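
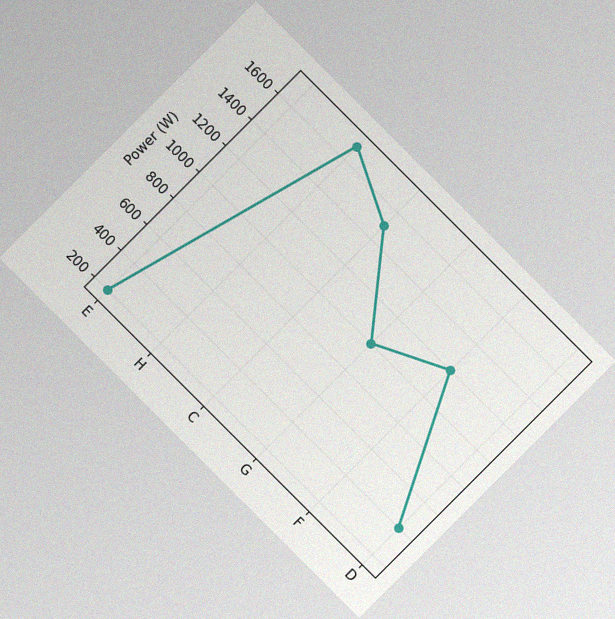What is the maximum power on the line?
1700W

The chart is tilted about 45° clockwise, with some photo noise. The highest point is at H, and reading across to the y-axis gives 1700W.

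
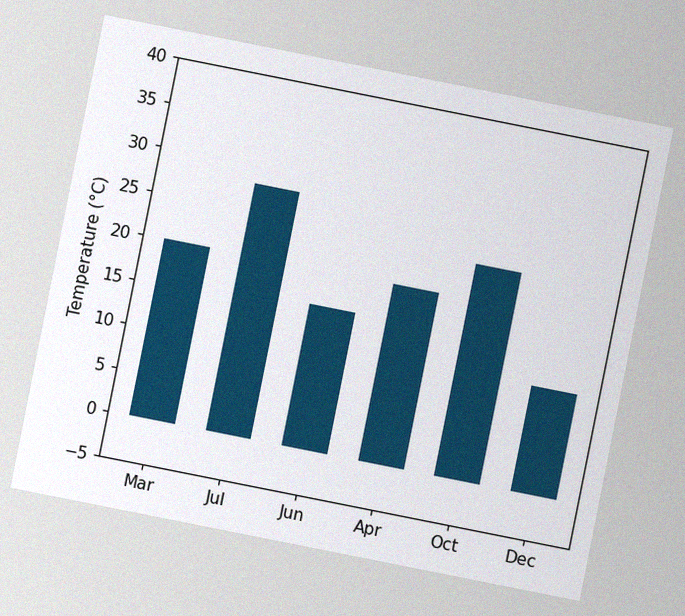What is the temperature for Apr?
20°C

The chart is tilted about 11° clockwise, with some photo noise. Reading along the chart's y-axis, the Apr bar reaches 20°C.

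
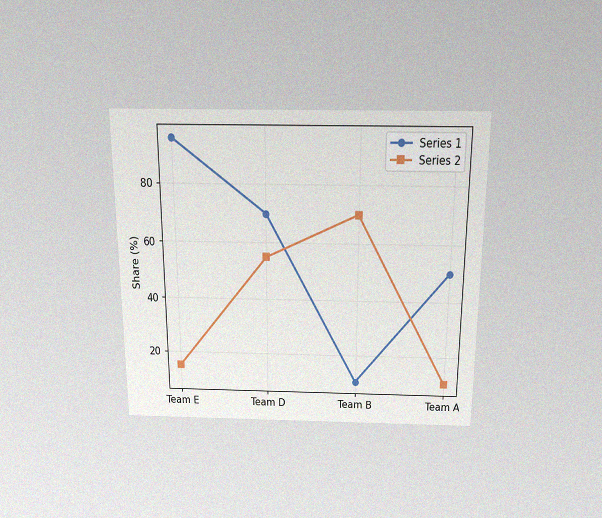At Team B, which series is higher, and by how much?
The chart is viewed slightly from above, with some photo noise. At Team B, Series 2 sits above the other line by 60%.

Series 2, by 60%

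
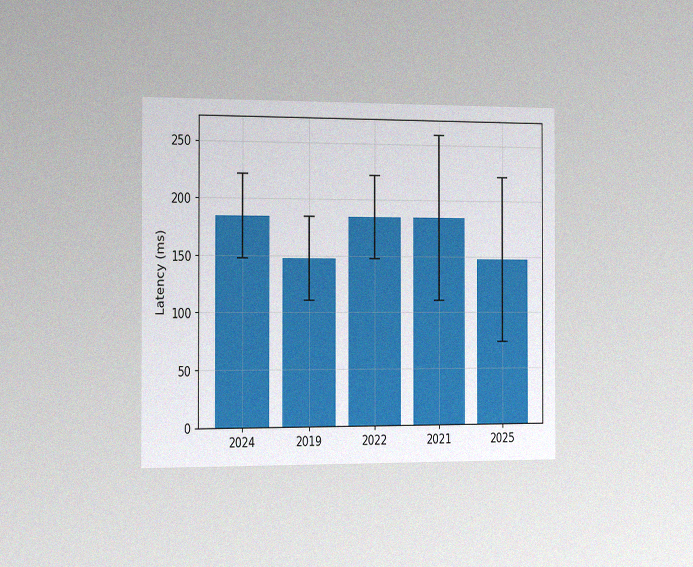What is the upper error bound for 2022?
222ms

The chart is viewed slightly from the left, with some photo noise. The 2022 bar's upper whisker reaches 222ms.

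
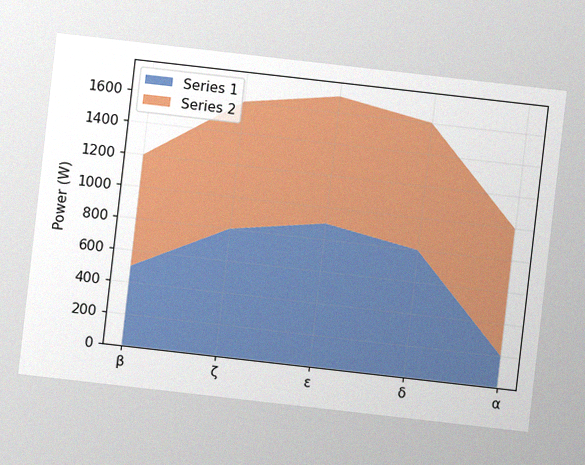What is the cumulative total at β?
The chart is tilted about 6° clockwise, with some photo noise. The stacked total at β reaches 1200W.

1200W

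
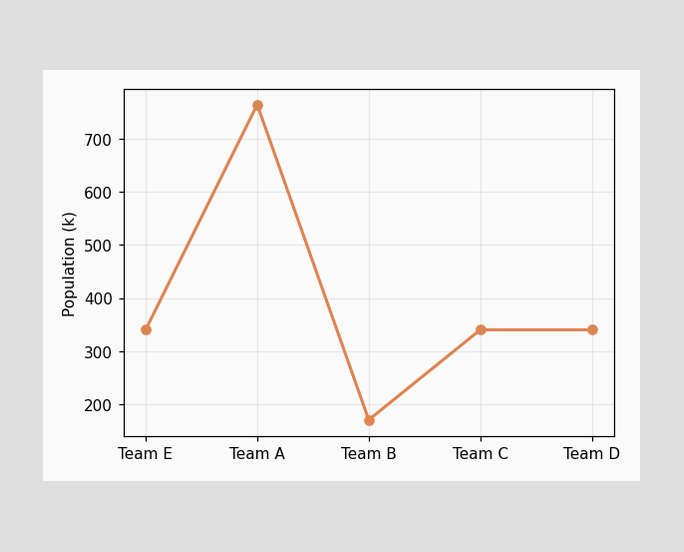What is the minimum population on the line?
170k

The lowest point is at Team B, and reading across to the y-axis gives 170k.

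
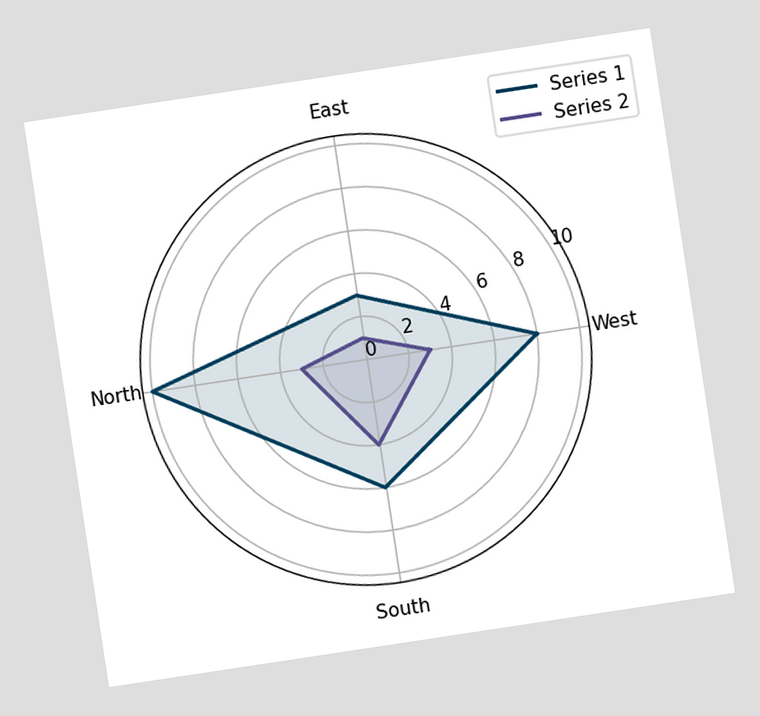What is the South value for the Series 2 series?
4

The chart is tilted about 9° counter-clockwise. On the South axis, Series 2 reaches 4.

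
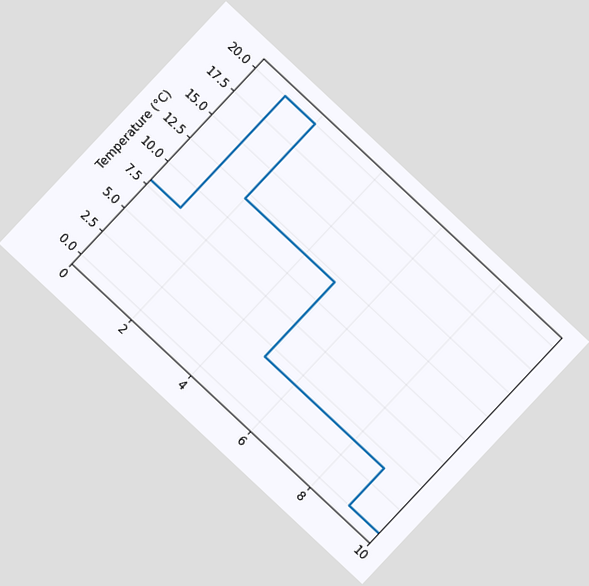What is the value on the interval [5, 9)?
The chart is tilted about 43° clockwise. On [5, 9) the step sits at 4°C.

4°C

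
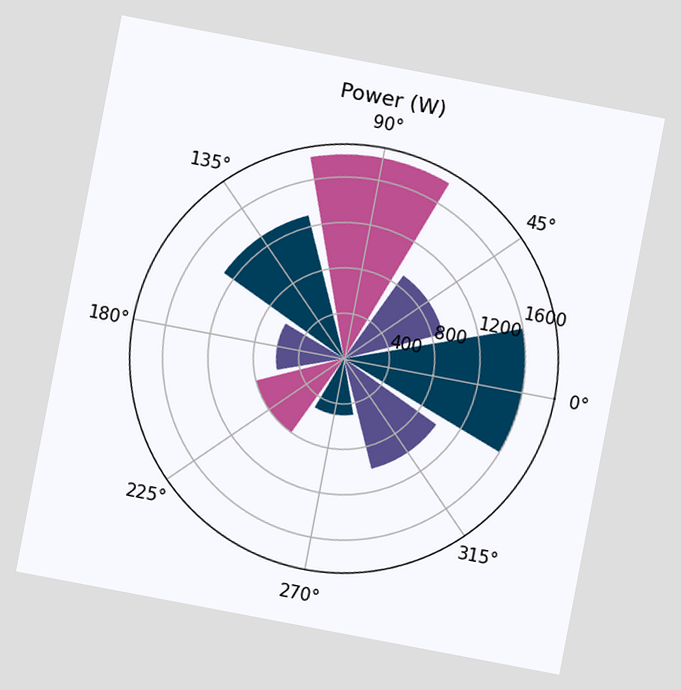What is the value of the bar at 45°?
The chart is tilted about 11° clockwise. The bar at 45° reaches 900W on the radial axis.

900W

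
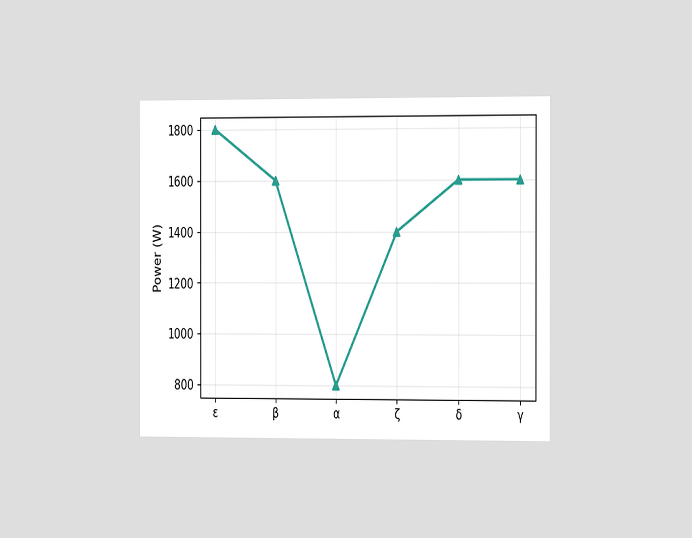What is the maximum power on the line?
1800W

The chart is viewed slightly from the right. The highest point is at ε, and reading across to the y-axis gives 1800W.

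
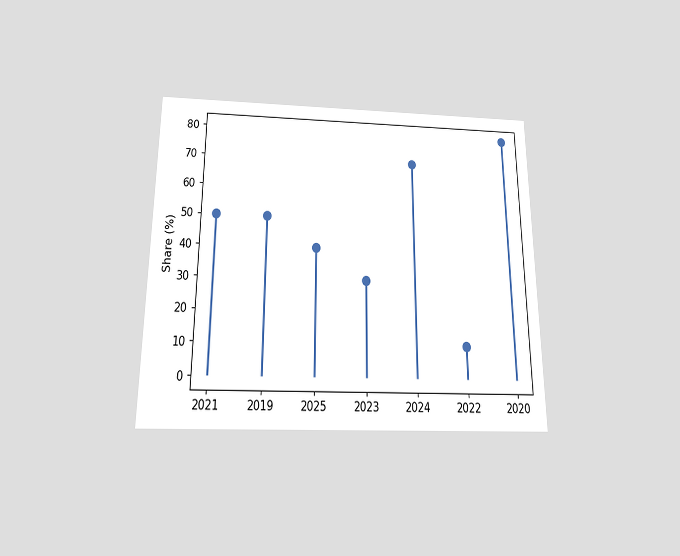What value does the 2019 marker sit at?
The chart is viewed slightly from below. The 2019 marker sits at 50%.

50%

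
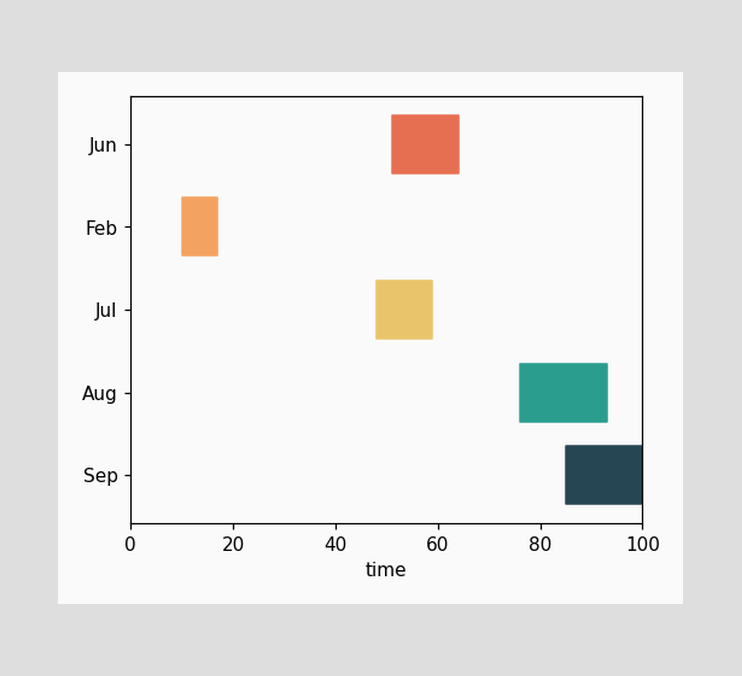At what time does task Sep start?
The Sep bar begins at t=85.

85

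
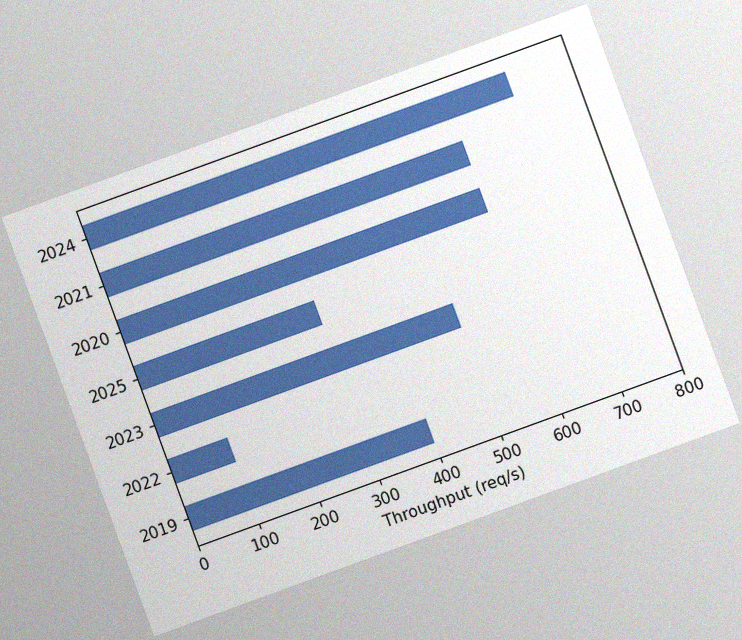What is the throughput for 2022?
100req/s

The chart is tilted about 20° counter-clockwise, with some photo noise. Reading along the chart's x-axis, the 2022 bar reaches 100req/s.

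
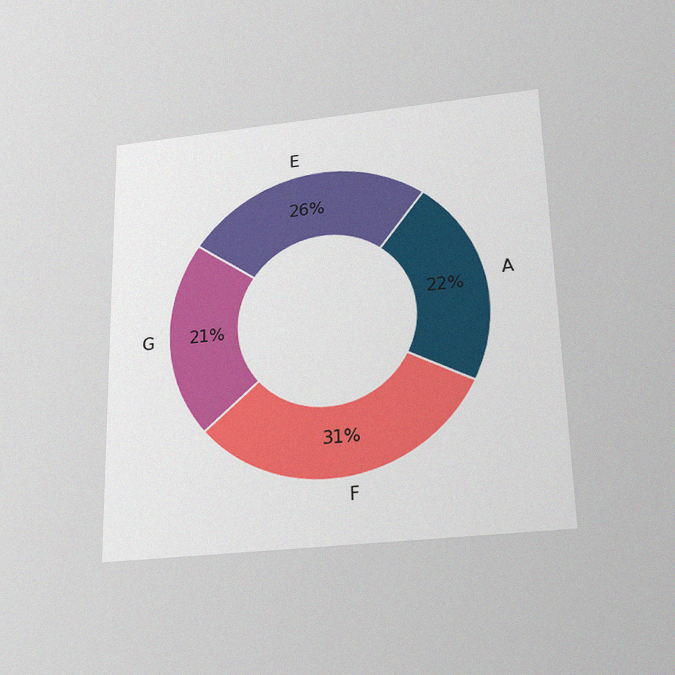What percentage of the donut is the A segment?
The chart is viewed slightly from below, with some photo noise. The A segment takes up 22% of the ring.

22%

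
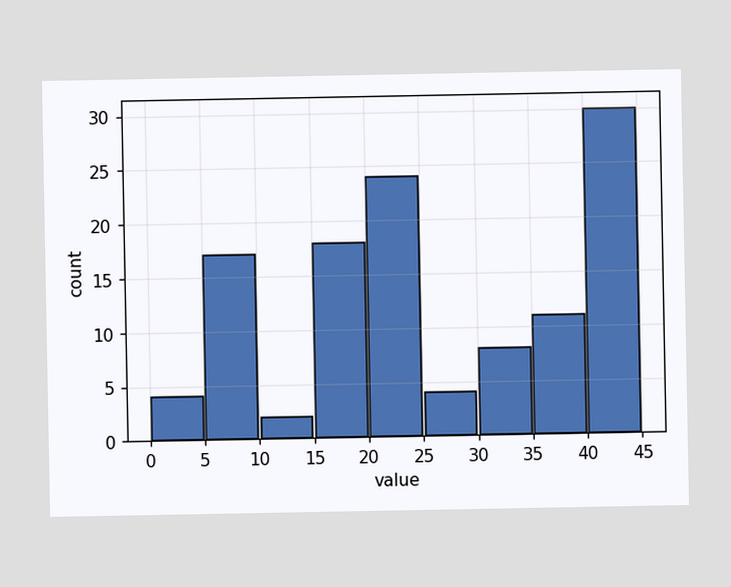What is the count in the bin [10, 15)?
The [10, 15) bin has height 2.

2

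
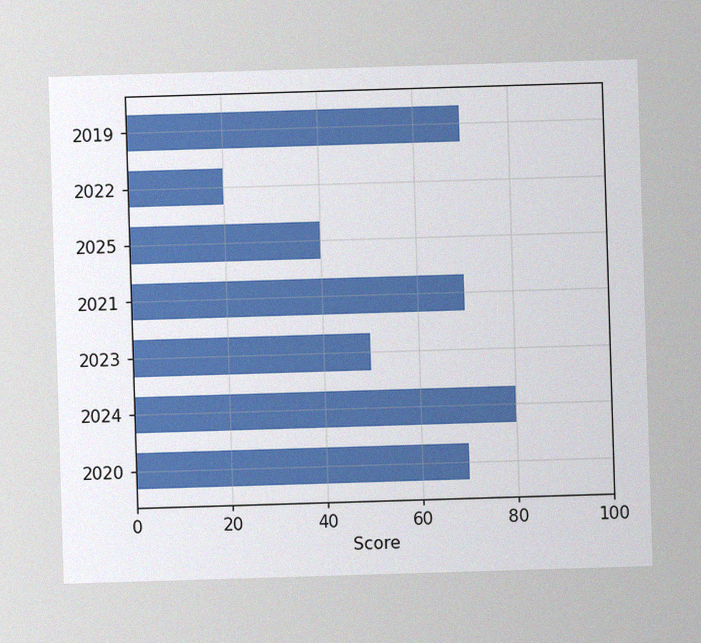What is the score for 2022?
20

The image has some photo noise and uneven lighting. Reading along the chart's x-axis, the 2022 bar reaches 20.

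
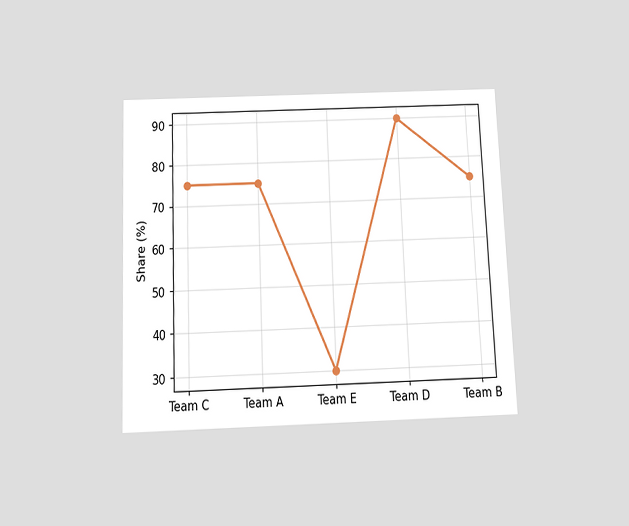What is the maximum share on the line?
90%

The chart is tilted about 2° counter-clockwise and viewed slightly from below. The highest point is at Team D, and reading across to the y-axis gives 90%.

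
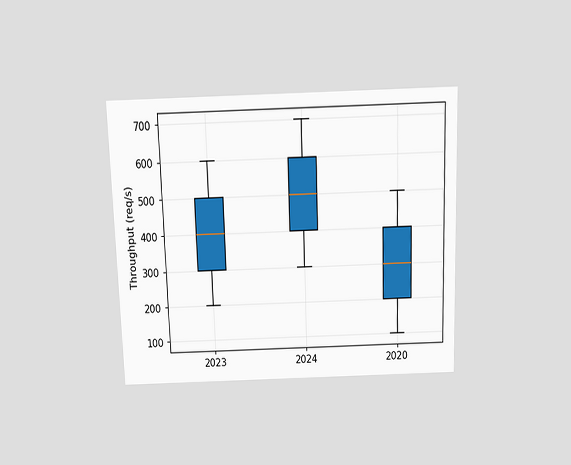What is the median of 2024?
The chart is viewed slightly from above. The median line in the 2024 box sits at 500req/s.

500req/s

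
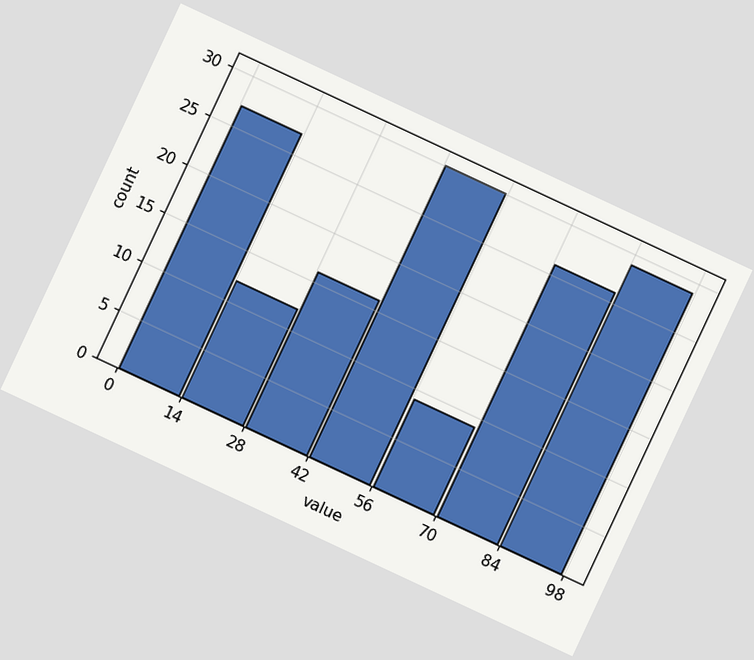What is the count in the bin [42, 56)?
The chart is tilted about 25° clockwise. The [42, 56) bin has height 30.

30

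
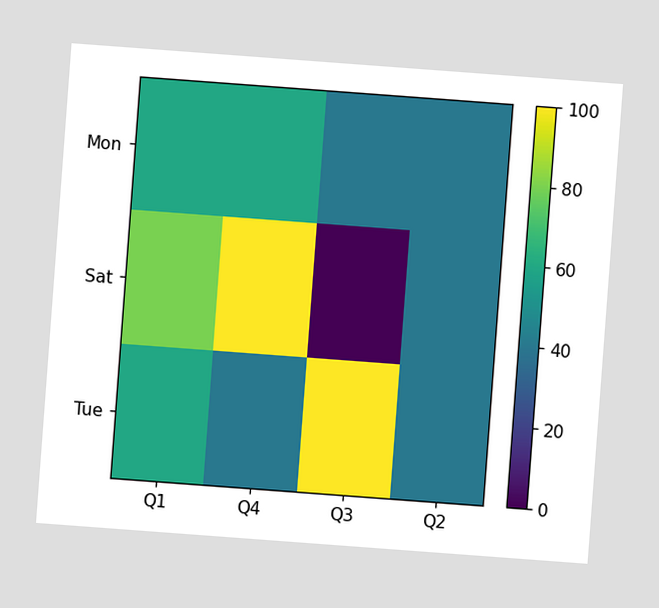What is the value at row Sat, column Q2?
The chart is tilted about 4° clockwise. Matching cell (Sat, Q2) against the colorbar gives 40.

40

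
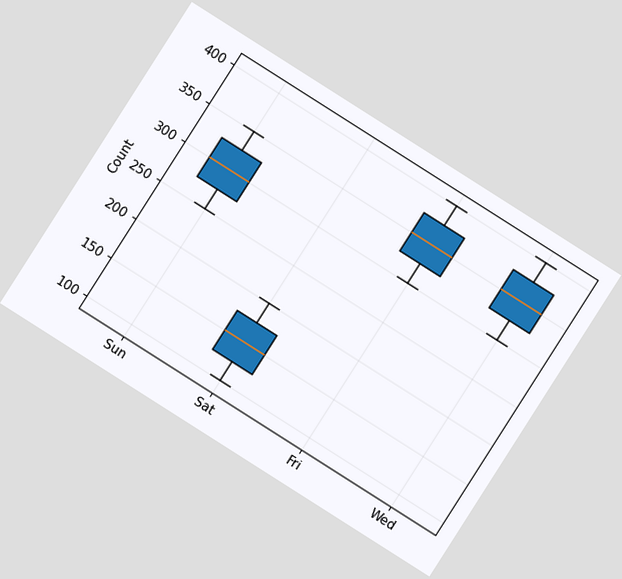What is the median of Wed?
350

The chart is tilted about 32° clockwise. The median line in the Wed box sits at 350.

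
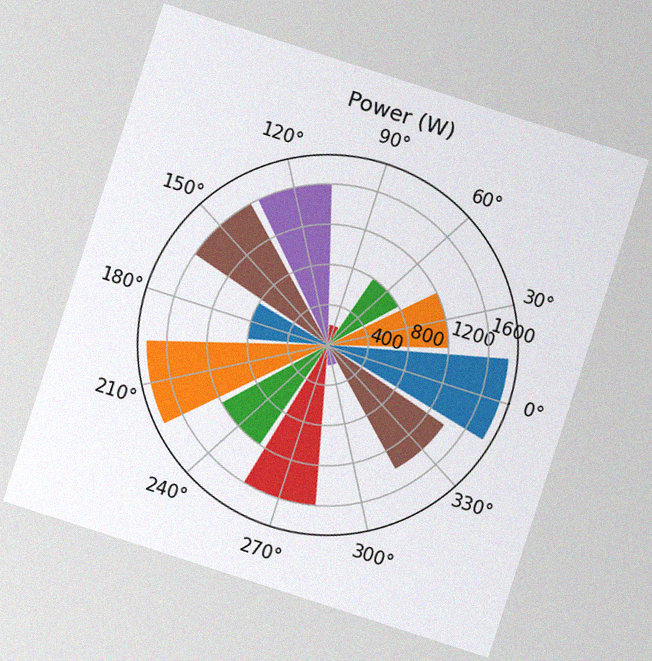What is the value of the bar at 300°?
200W

The chart is tilted about 18° clockwise, with some photo noise. The bar at 300° reaches 200W on the radial axis.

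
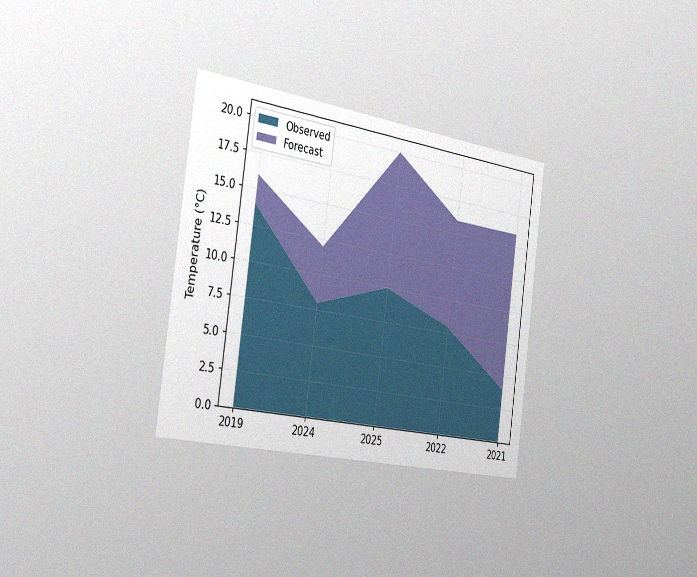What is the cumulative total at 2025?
20°C

The chart is tilted about 8° clockwise and viewed slightly from the left, with some photo noise. The stacked total at 2025 reaches 20°C.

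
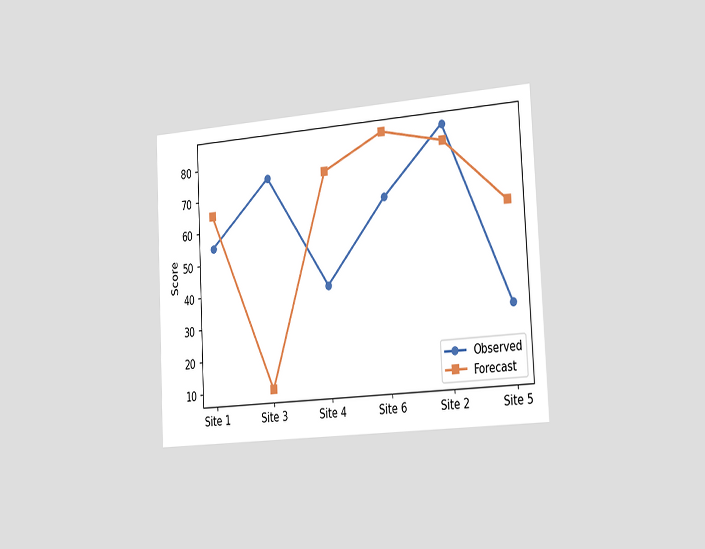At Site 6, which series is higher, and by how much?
The chart is tilted about 3° counter-clockwise and viewed slightly from the right. At Site 6, Forecast sits above the other line by 20.

Forecast, by 20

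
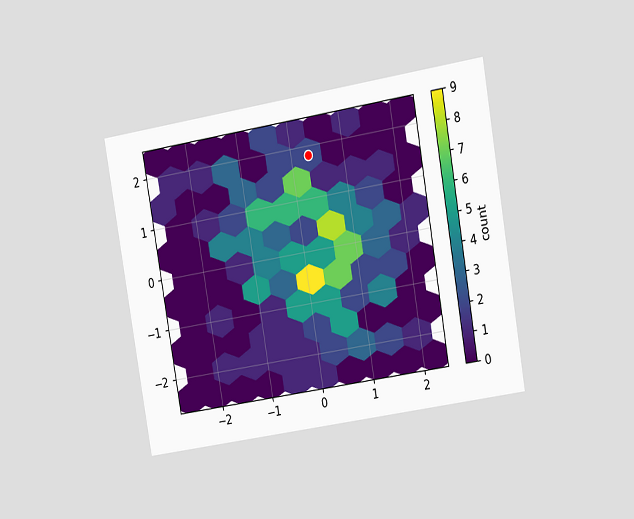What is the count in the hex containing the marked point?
The chart is tilted about 10° counter-clockwise and viewed slightly from the right. The marked hex reads 2 on the colorbar.

2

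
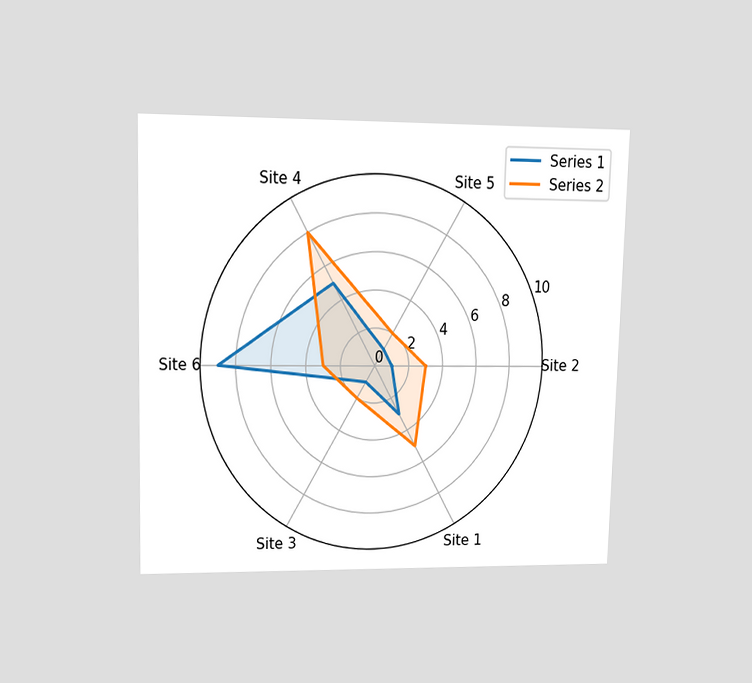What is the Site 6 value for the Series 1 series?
The chart is viewed at a slight angle. On the Site 6 axis, Series 1 reaches 9.

9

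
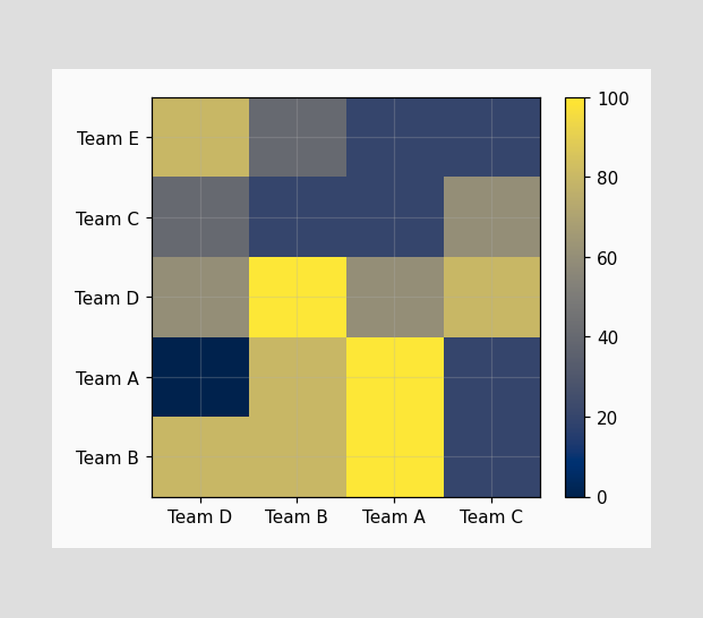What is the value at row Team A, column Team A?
100

Matching cell (Team A, Team A) against the colorbar gives 100.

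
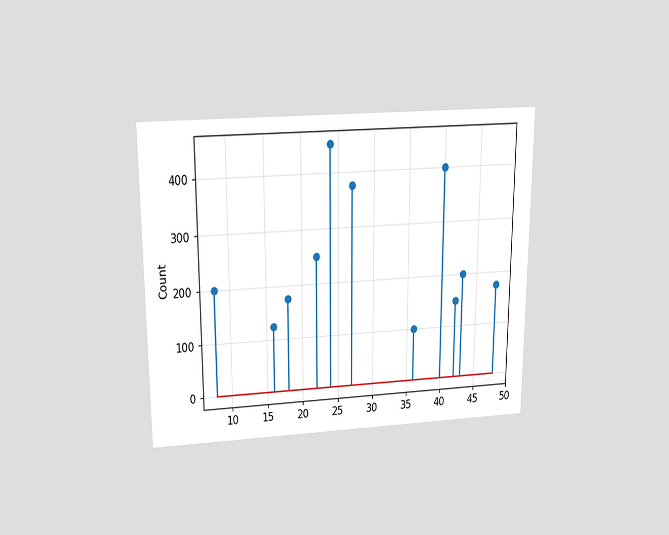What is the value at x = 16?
The chart is viewed slightly from above. The stem at x=16 reaches 125.

125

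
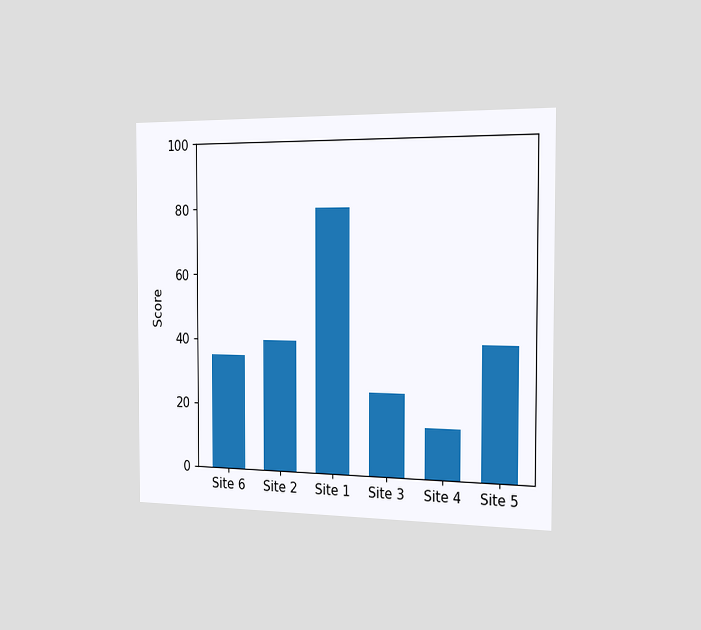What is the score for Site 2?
40

The chart is viewed slightly from the right. Reading along the chart's y-axis, the Site 2 bar reaches 40.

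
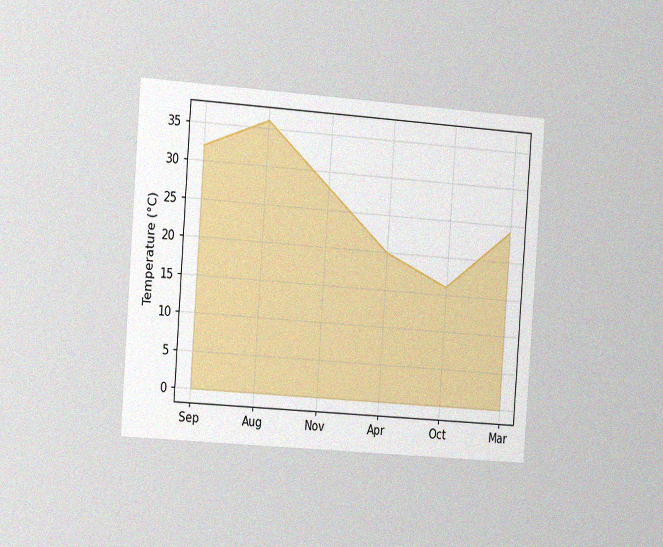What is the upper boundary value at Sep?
32°C

The chart is tilted about 4° clockwise and viewed slightly from the left, with some photo noise. At Sep the upper boundary is at 32°C.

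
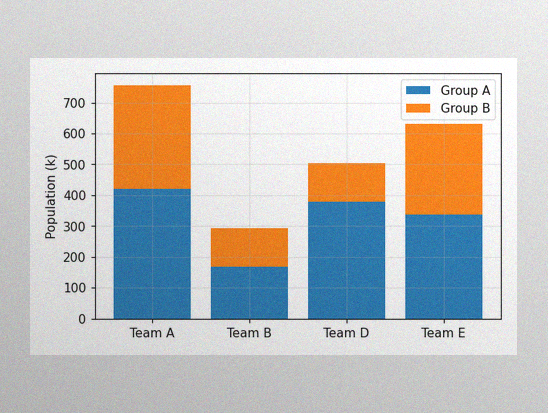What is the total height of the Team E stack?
630k

The image has some photo noise and uneven lighting. The Team E stack's top reaches 630k on the y-axis.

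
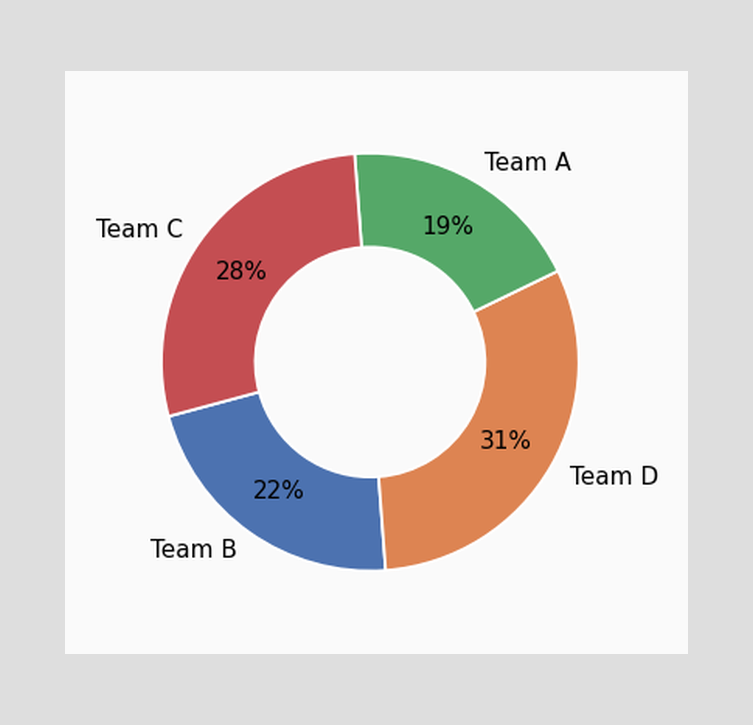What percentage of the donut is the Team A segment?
The Team A segment takes up 19% of the ring.

19%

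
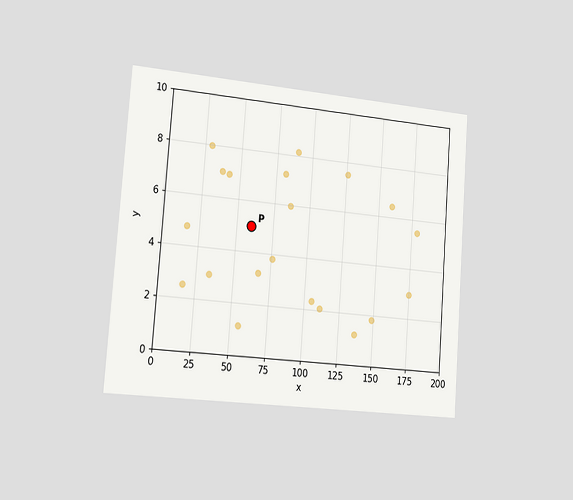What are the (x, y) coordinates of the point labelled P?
The chart is tilted about 4° clockwise and viewed slightly from the left. Following the gridlines from P to each axis, P sits at (60, 5).

(60, 5)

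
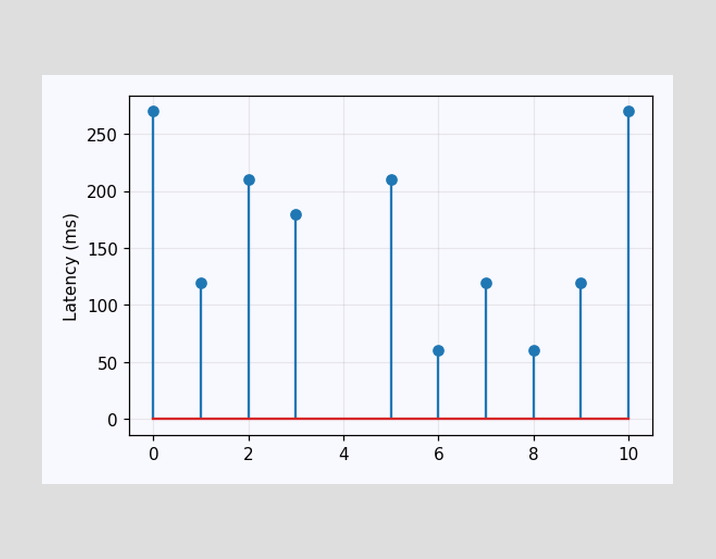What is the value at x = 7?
120ms

The stem at x=7 reaches 120ms.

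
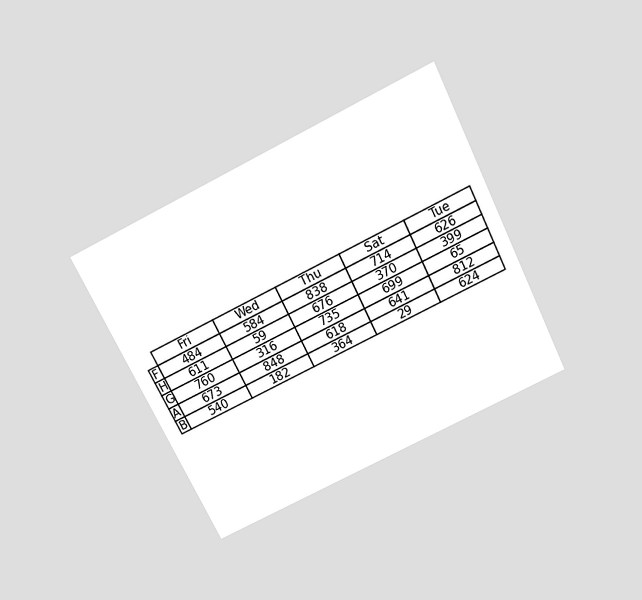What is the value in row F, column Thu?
The chart is tilted about 26° counter-clockwise and viewed slightly from above. The (F, Thu) cell reads 838.

838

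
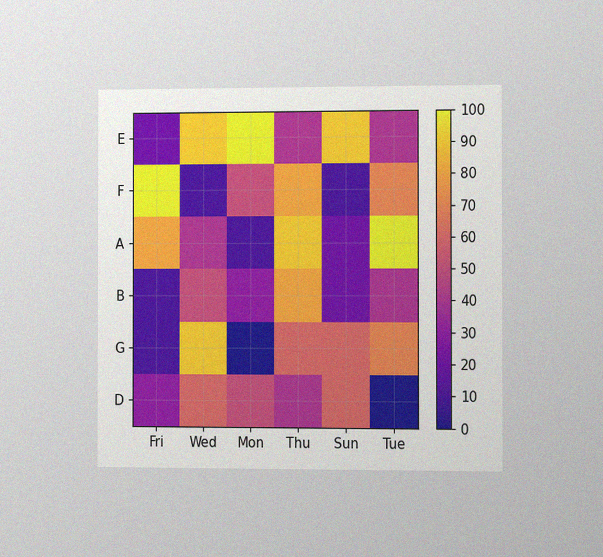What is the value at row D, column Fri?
The chart is viewed at a slight angle, with some photo noise. Matching cell (D, Fri) against the colorbar gives 30.

30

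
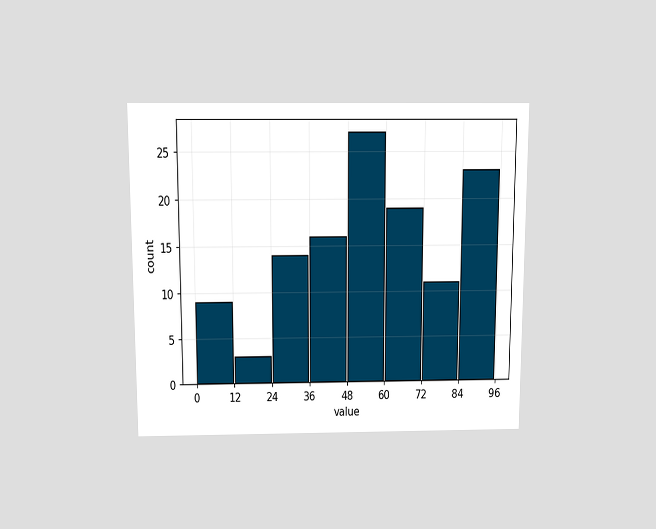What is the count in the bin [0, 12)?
9

The chart is viewed slightly from above. The [0, 12) bin has height 9.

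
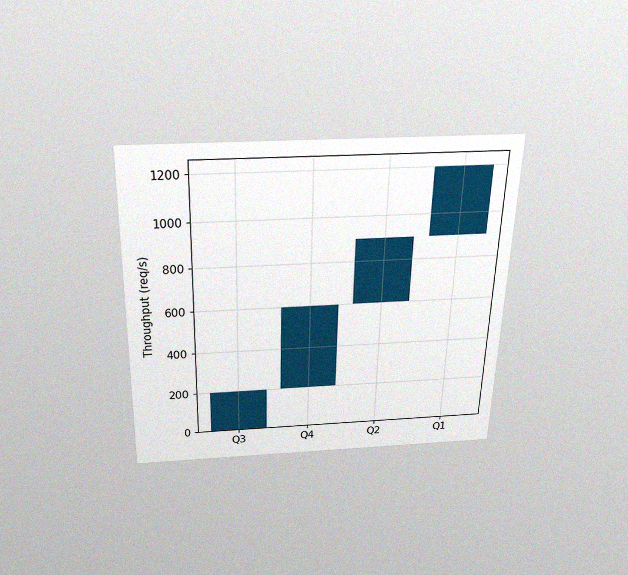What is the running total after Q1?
1200req/s

The chart is viewed slightly from above, with some photo noise. After Q1 the running total reaches 1200req/s.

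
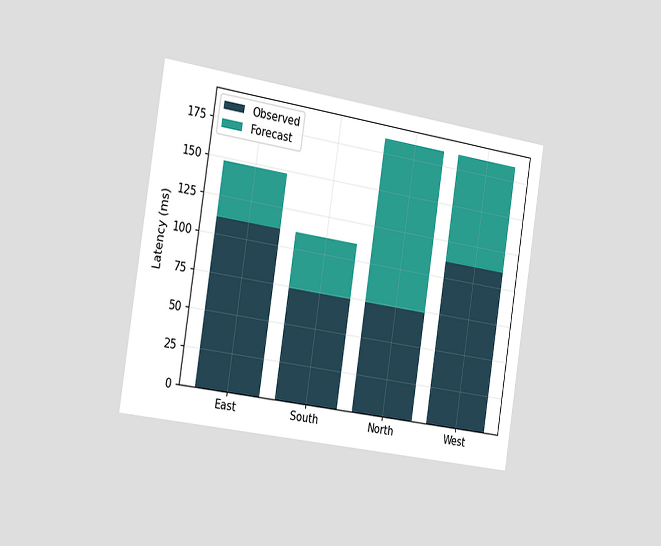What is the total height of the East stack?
The chart is tilted about 9° clockwise and viewed slightly from the left. The East stack's top reaches 148ms on the y-axis.

148ms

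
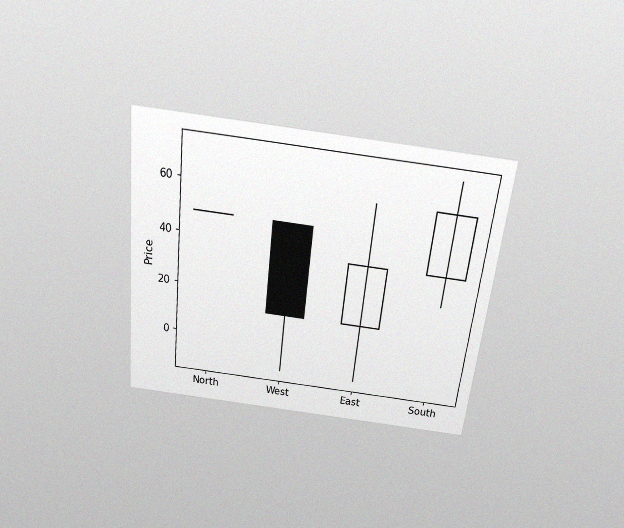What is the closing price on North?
48

The chart is tilted about 6° clockwise and viewed slightly from above, with some photo noise. The North candle closes at 48.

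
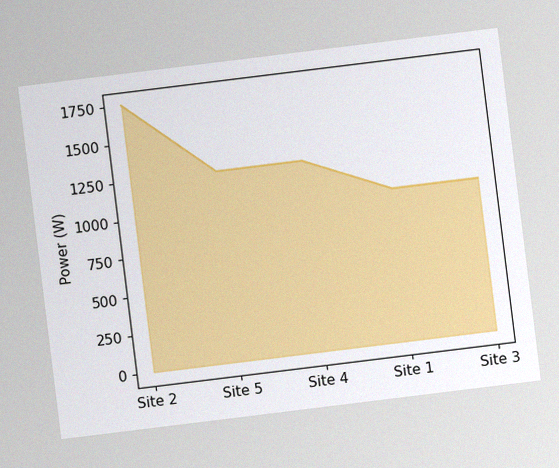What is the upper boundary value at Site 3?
1000W

The chart is tilted about 7° counter-clockwise, with some photo noise. At Site 3 the upper boundary is at 1000W.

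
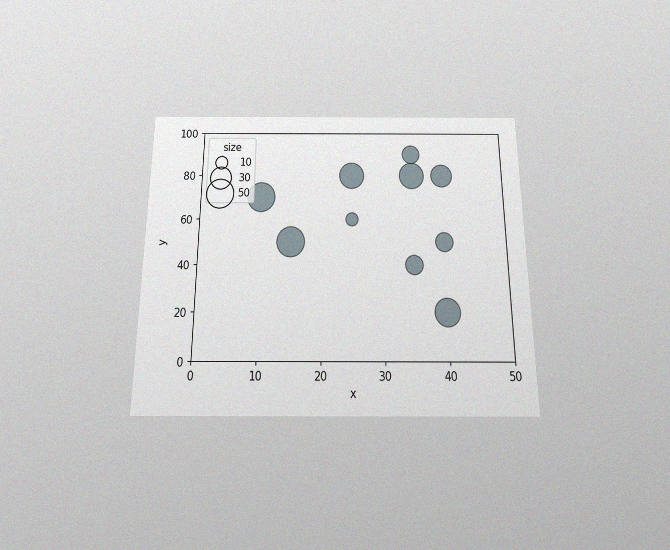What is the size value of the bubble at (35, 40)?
20

The chart is viewed slightly from below, with some photo noise. Matching the bubble at (35, 40) against the size legend gives 20.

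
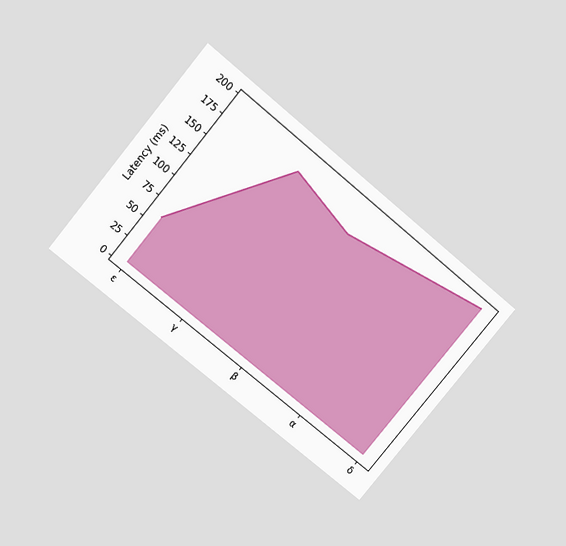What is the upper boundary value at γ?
The chart is tilted about 40° clockwise and viewed slightly from above. At γ the upper boundary is at 180ms.

180ms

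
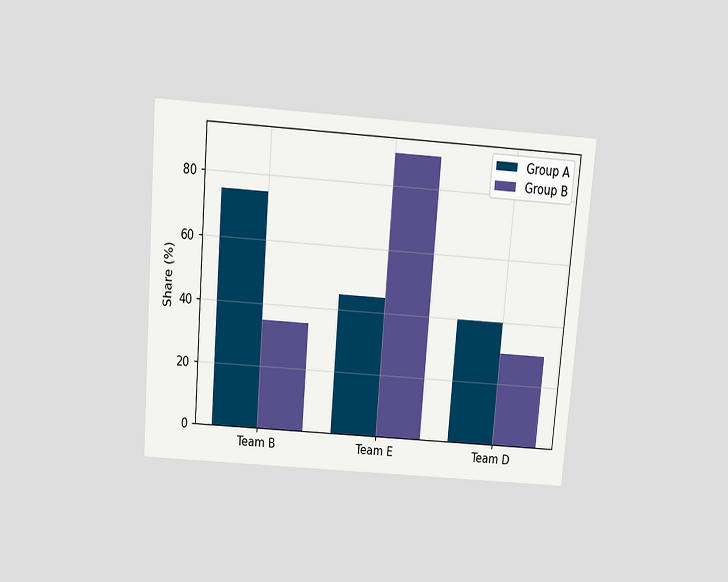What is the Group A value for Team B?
75%

The chart is tilted about 5° clockwise and viewed slightly from above. The Group A bar at Team B reaches 75% on the y-axis.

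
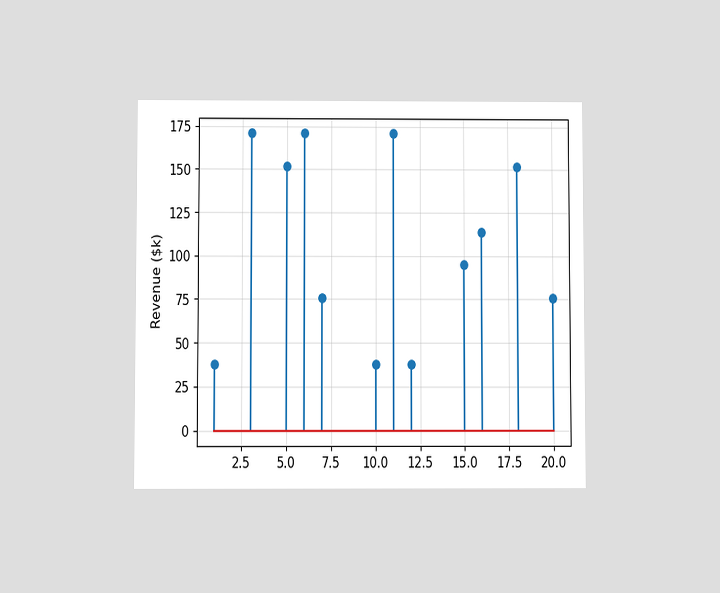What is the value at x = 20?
The chart is viewed slightly from below. The stem at x=20 reaches $76k.

$76k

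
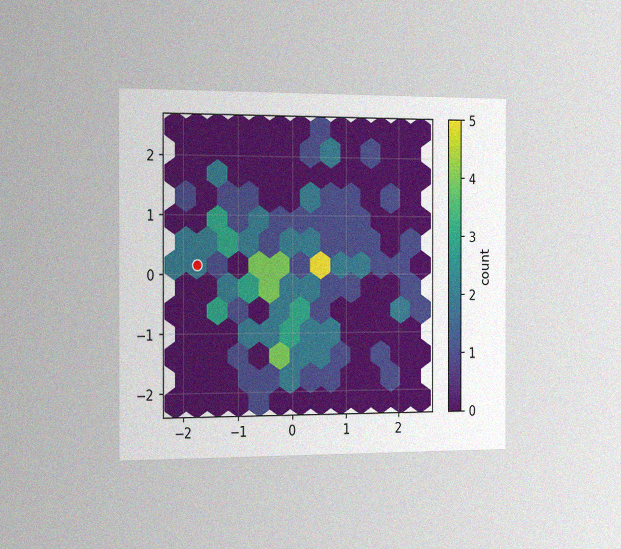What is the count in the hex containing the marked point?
The chart is viewed slightly from the left, with some photo noise. The marked hex reads 2 on the colorbar.

2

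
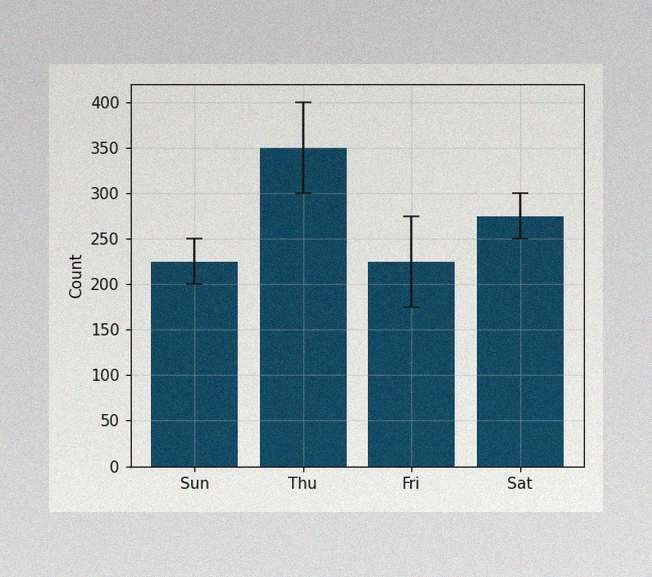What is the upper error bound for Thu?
The image has some photo noise and uneven lighting. The Thu bar's upper whisker reaches 400.

400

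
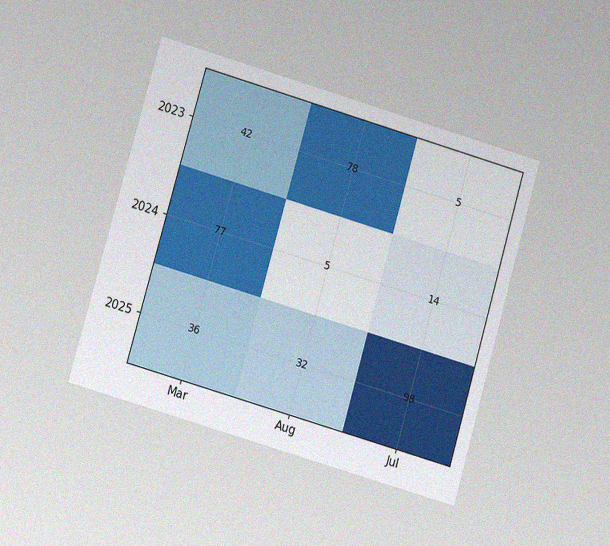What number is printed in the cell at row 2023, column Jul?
The chart is tilted about 16° clockwise and viewed at a slight angle, with some photo noise. The (2023, Jul) cell reads 5.

5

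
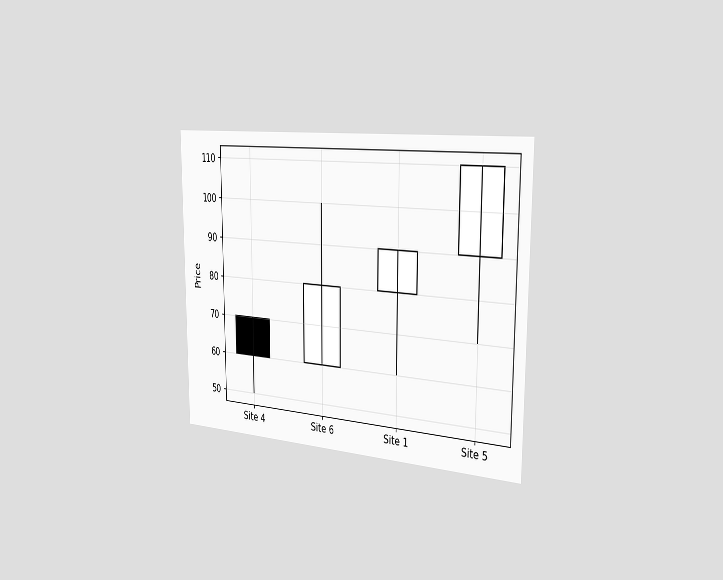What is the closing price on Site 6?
The chart is viewed slightly from the right. The Site 6 candle closes at 80.

80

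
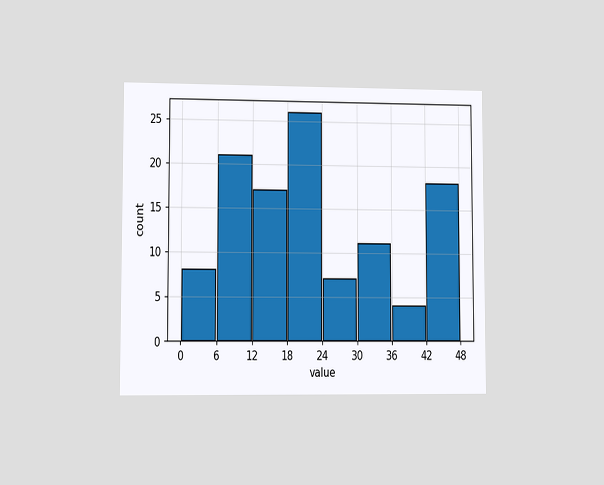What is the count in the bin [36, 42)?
4

The chart is viewed at a slight angle. The [36, 42) bin has height 4.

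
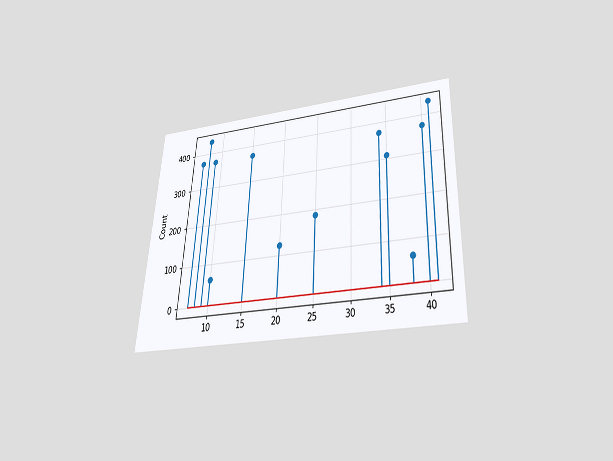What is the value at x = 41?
434

The chart is tilted about 3° clockwise and viewed slightly from below. The stem at x=41 reaches 434.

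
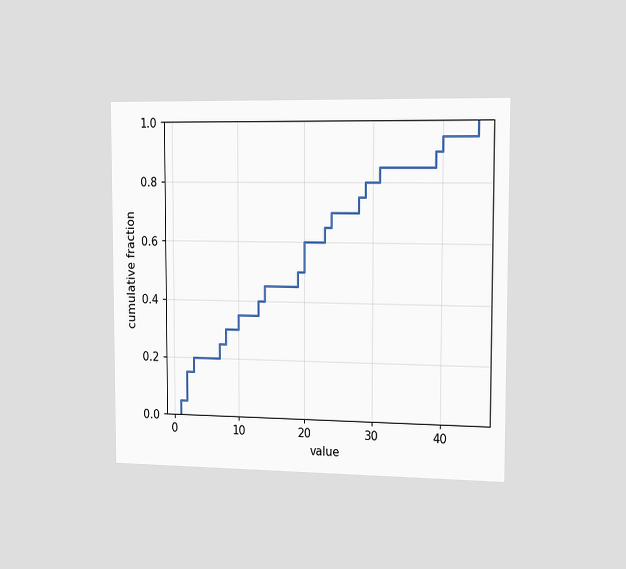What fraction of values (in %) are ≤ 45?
The chart is viewed slightly from the right. At x=45 the ECDF step is at 100%.

100%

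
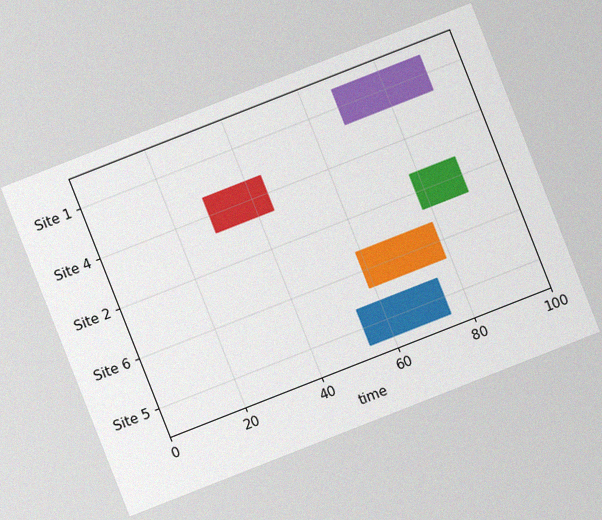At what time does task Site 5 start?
54

The chart is tilted about 21° counter-clockwise, with some photo noise. The Site 5 bar begins at t=54.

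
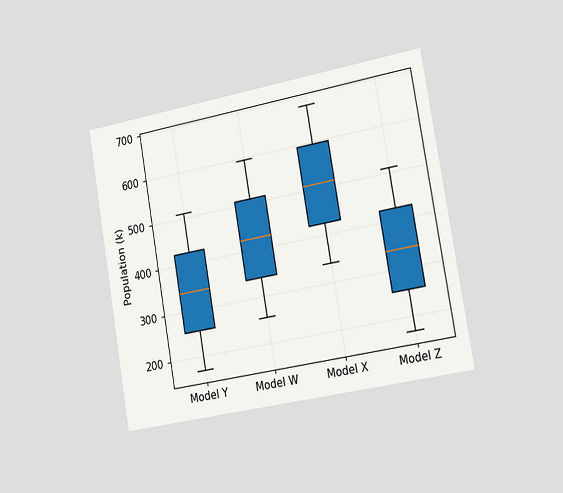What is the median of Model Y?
340k

The chart is tilted about 10° counter-clockwise and viewed slightly from the right. The median line in the Model Y box sits at 340k.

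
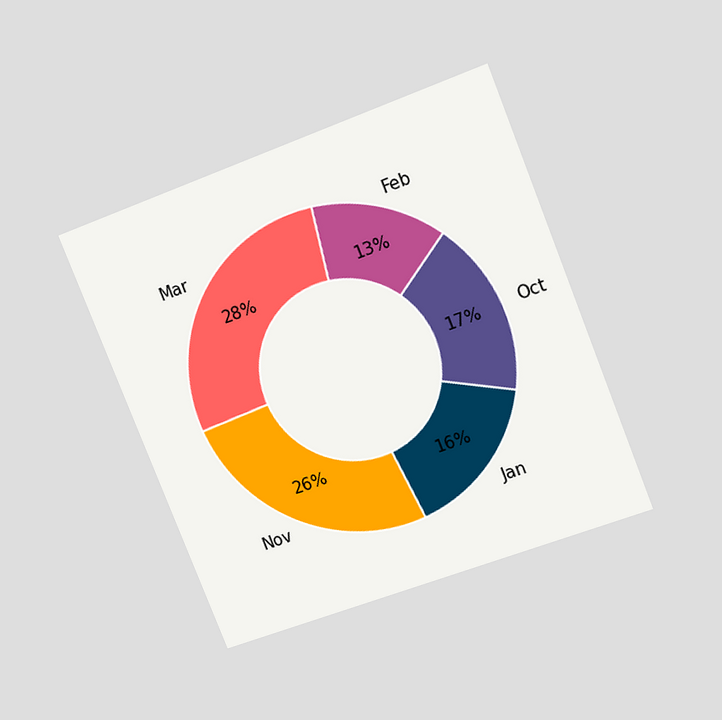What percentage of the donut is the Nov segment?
The chart is tilted about 22° counter-clockwise and viewed at a slight angle. The Nov segment takes up 26% of the ring.

26%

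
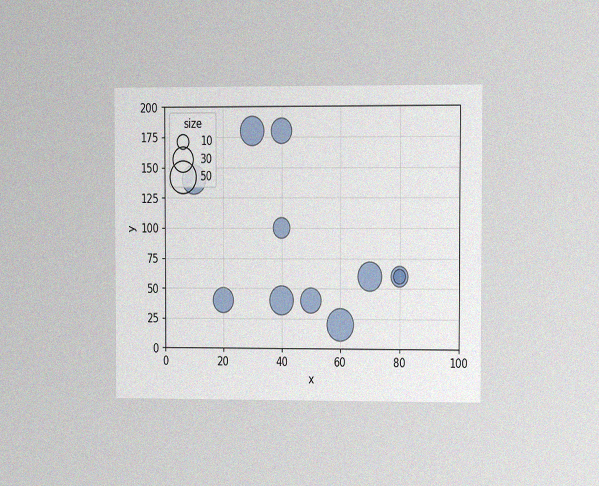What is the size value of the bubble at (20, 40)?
30

The chart is viewed at a slight angle, with some photo noise. Matching the bubble at (20, 40) against the size legend gives 30.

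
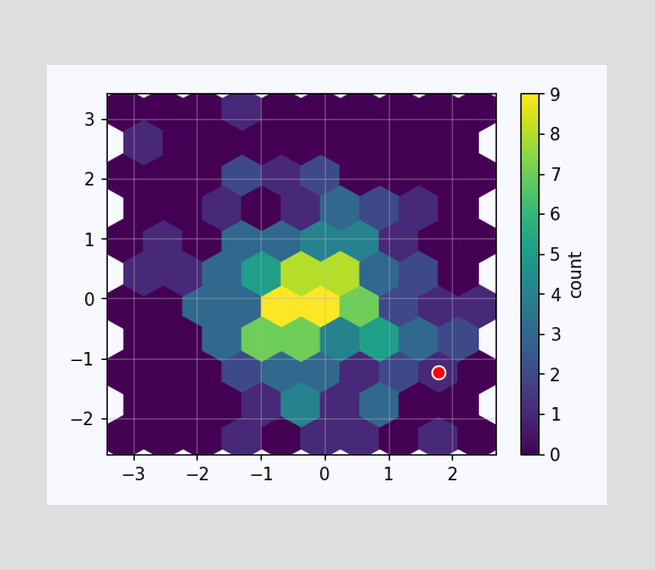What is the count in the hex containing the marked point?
1

The marked hex reads 1 on the colorbar.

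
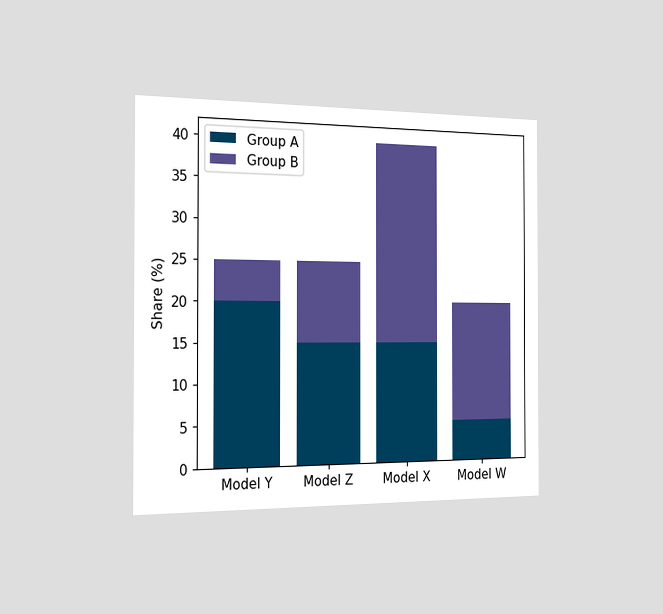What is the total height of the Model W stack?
20%

The chart is viewed slightly from the left. The Model W stack's top reaches 20% on the y-axis.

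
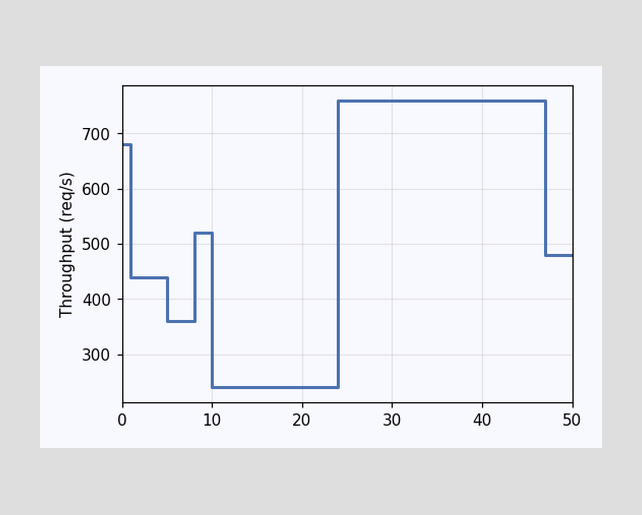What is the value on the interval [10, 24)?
240req/s

On [10, 24) the step sits at 240req/s.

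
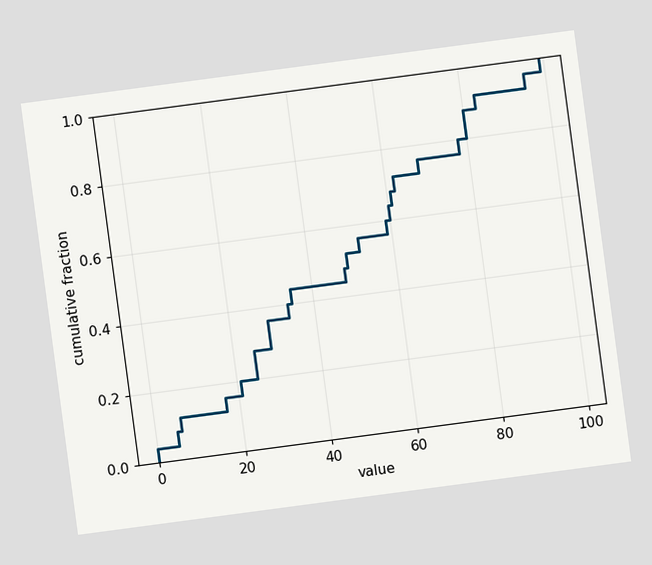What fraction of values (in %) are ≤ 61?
68%

The chart is tilted about 8° counter-clockwise. At x=61 the ECDF step is at 68%.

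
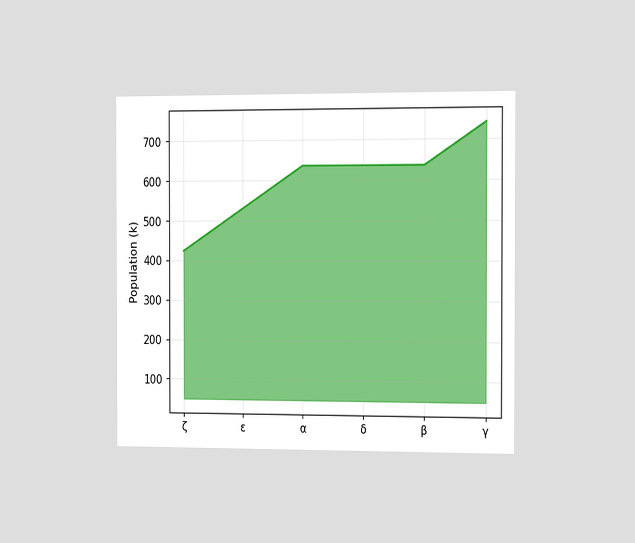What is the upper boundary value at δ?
The chart is viewed slightly from the right. At δ the upper boundary is at 636k.

636k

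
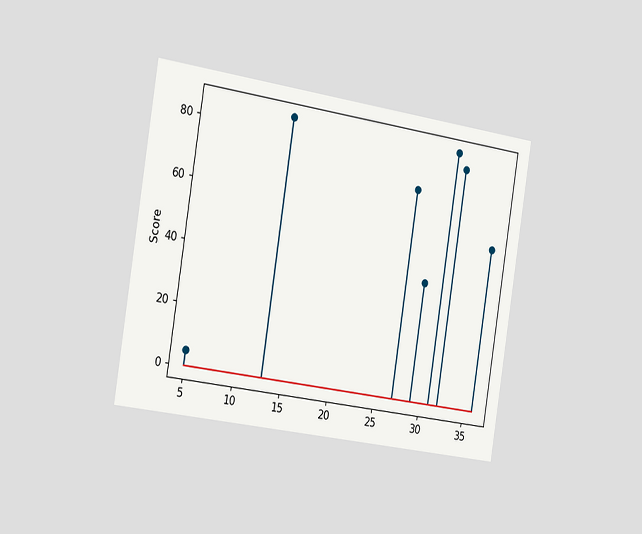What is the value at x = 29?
The chart is tilted about 9° clockwise and viewed slightly from the left. The stem at x=29 reaches 40.

40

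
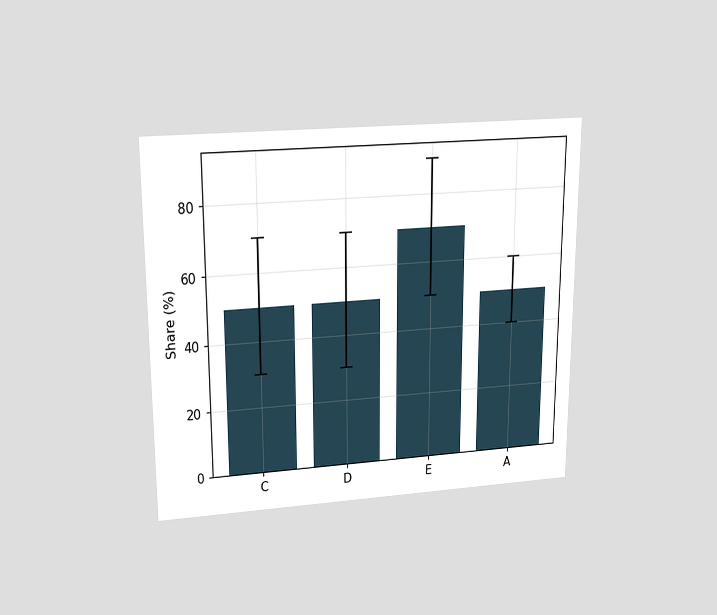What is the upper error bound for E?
90%

The chart is viewed slightly from above. The E bar's upper whisker reaches 90%.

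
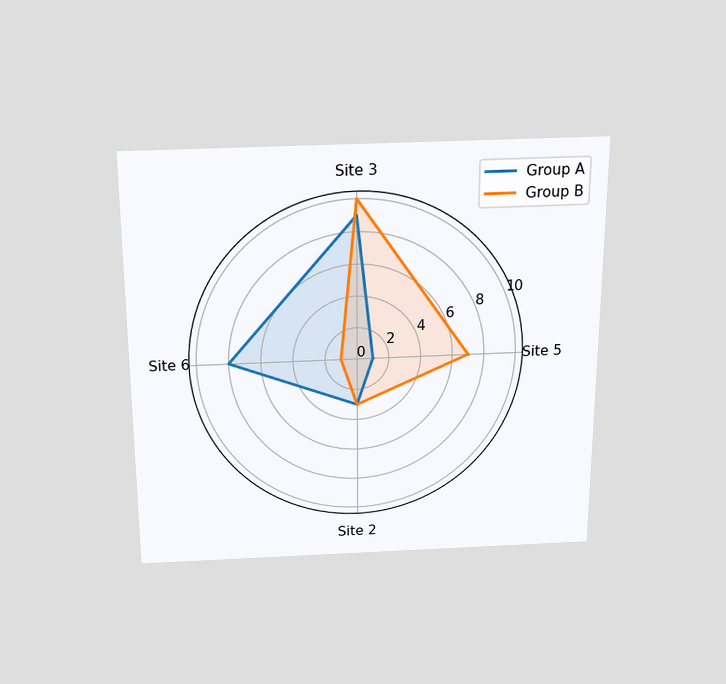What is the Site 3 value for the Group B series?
The chart is viewed slightly from above. On the Site 3 axis, Group B reaches 10.

10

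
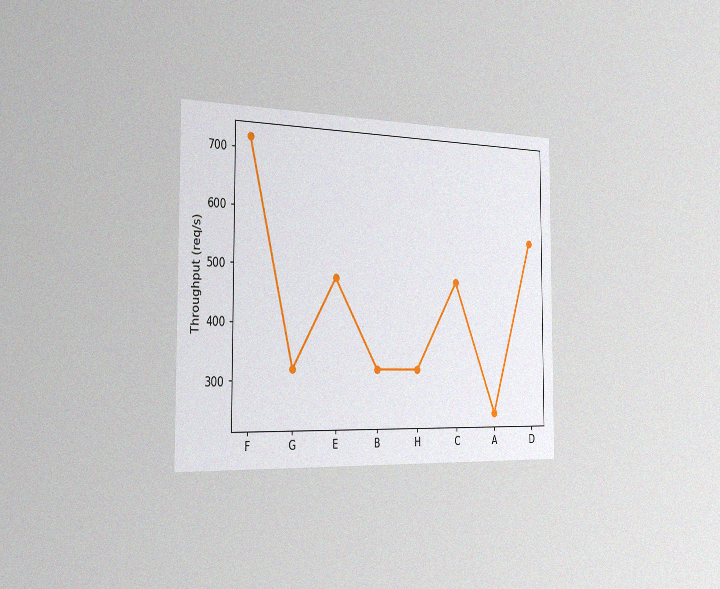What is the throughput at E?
480req/s

The chart is viewed slightly from the left, with some photo noise. At E, the line is at 480req/s.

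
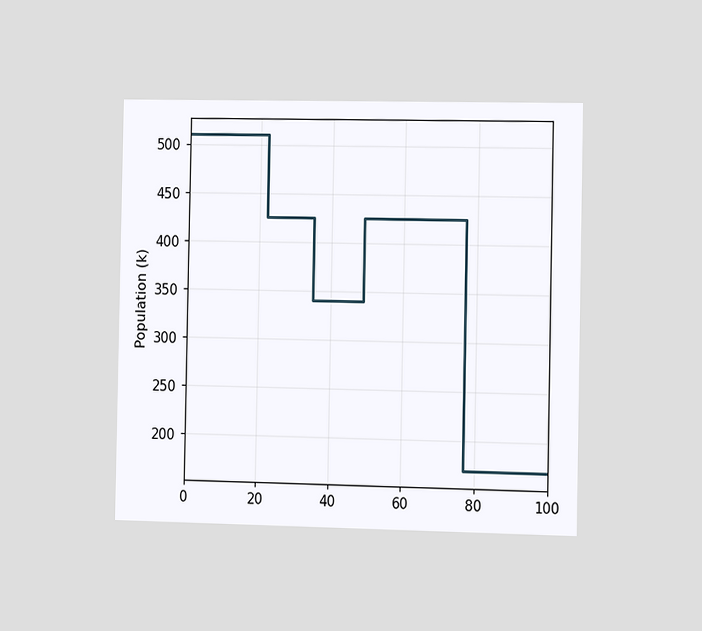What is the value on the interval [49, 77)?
The chart is viewed at a slight angle. On [49, 77) the step sits at 425k.

425k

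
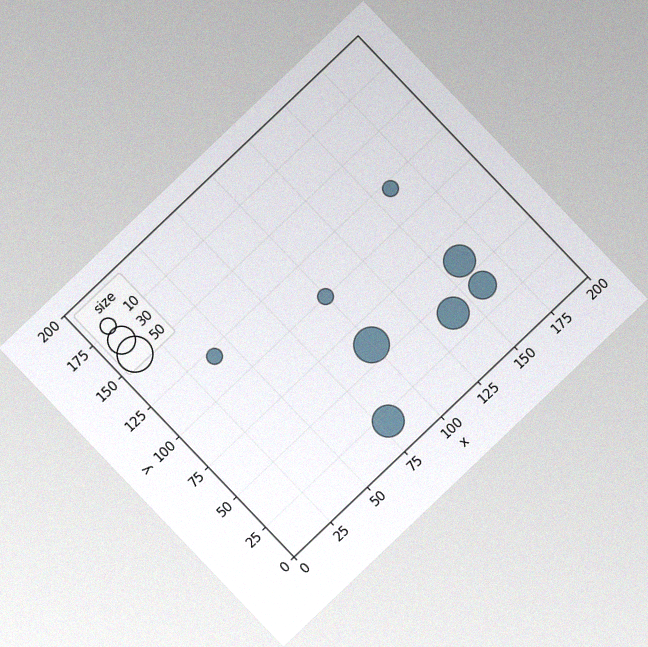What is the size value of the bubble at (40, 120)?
The chart is tilted about 44° counter-clockwise, with some photo noise. Matching the bubble at (40, 120) against the size legend gives 10.

10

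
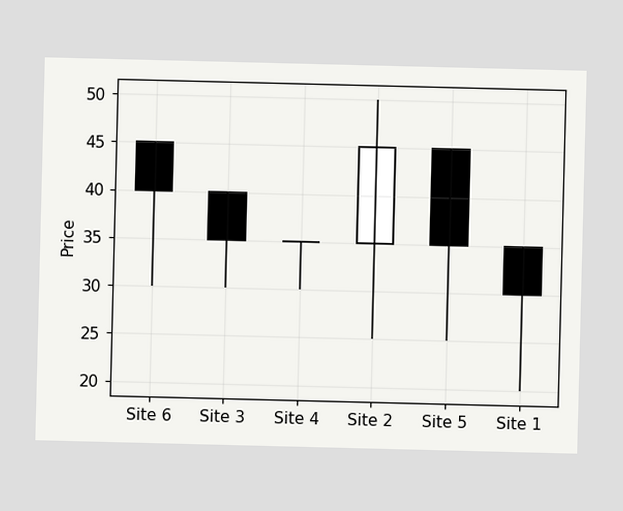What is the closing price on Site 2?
The Site 2 candle closes at 45.

45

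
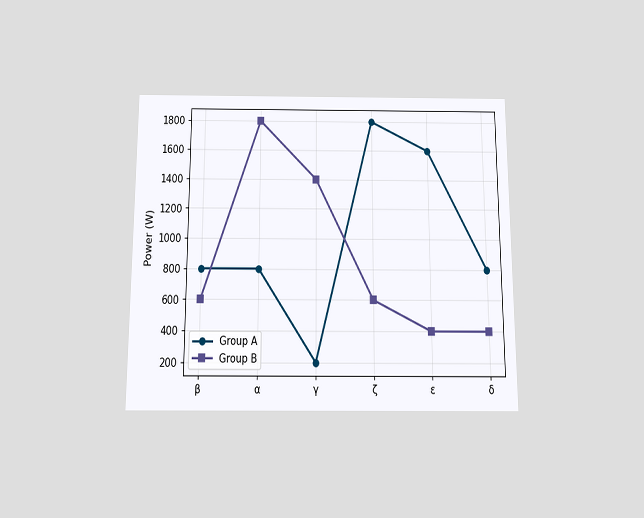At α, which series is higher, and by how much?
Group B, by 1000W

The chart is viewed slightly from below. At α, Group B sits above the other line by 1000W.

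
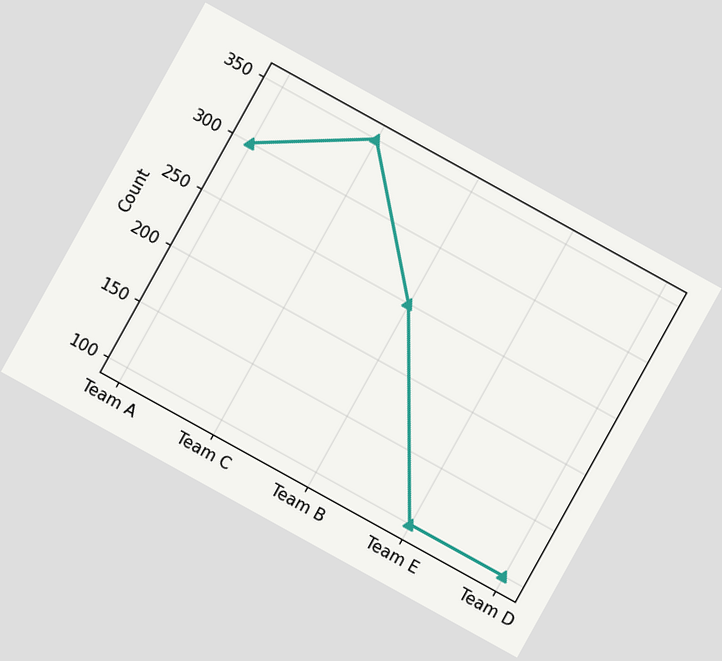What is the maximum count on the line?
350

The chart is tilted about 29° clockwise. The highest point is at Team C, and reading across to the y-axis gives 350.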